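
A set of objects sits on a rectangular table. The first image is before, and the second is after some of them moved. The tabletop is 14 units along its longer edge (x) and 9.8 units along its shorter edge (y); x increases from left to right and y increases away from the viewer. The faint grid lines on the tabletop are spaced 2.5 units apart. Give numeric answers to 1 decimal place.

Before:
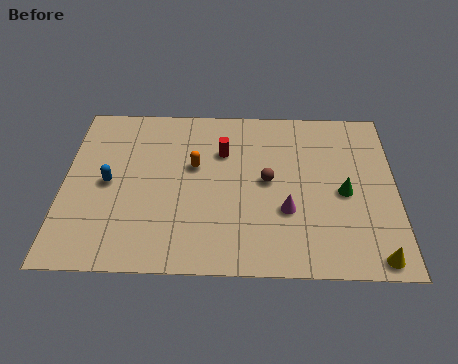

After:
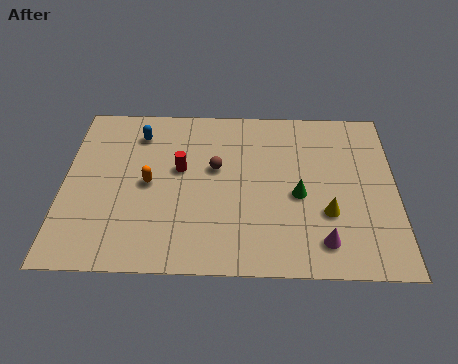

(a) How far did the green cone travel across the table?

1.9

From (11.8, 4.5) to (9.9, 4.3), the green cone covered √(1.9² + 0.2²) ≈ 1.9 units.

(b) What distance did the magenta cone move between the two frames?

2.3

From (9.4, 3.4) to (10.9, 1.7), the magenta cone covered √(1.5² + 1.7²) ≈ 2.3 units.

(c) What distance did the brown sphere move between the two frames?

2.3

From (8.6, 5.1) to (6.4, 5.8), the brown sphere covered √(2.2² + 0.7²) ≈ 2.3 units.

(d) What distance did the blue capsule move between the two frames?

3.2

From (1.9, 4.8) to (3.1, 7.8), the blue capsule covered √(1.2² + 3.0²) ≈ 3.2 units.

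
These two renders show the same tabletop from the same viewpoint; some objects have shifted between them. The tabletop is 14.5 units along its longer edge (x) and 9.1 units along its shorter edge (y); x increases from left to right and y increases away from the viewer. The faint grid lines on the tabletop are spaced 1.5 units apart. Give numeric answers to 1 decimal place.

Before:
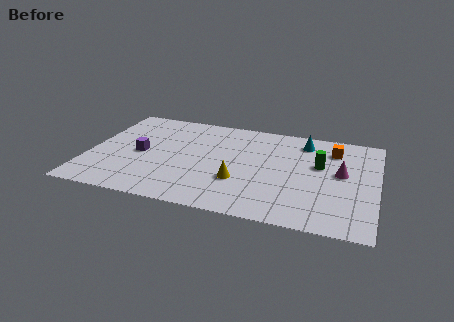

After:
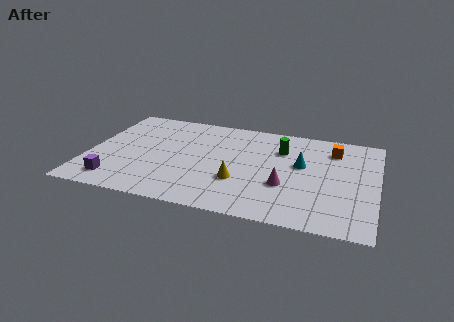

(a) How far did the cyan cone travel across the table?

2.2

The cyan cone was near (10.7, 7.5) before and (10.7, 5.3) after, so it travelled √(0.0² + 2.2²) ≈ 2.2 units.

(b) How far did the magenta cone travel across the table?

3.2

The magenta cone moved from about (12.7, 5.0) to (10.0, 3.2), a distance of √(2.7² + 1.8²) ≈ 3.2.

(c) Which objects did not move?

the yellow cone and the orange cube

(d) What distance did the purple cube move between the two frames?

3.0

The purple cube moved from about (2.6, 4.3) to (1.6, 1.5), a distance of √(1.0² + 2.8²) ≈ 3.0.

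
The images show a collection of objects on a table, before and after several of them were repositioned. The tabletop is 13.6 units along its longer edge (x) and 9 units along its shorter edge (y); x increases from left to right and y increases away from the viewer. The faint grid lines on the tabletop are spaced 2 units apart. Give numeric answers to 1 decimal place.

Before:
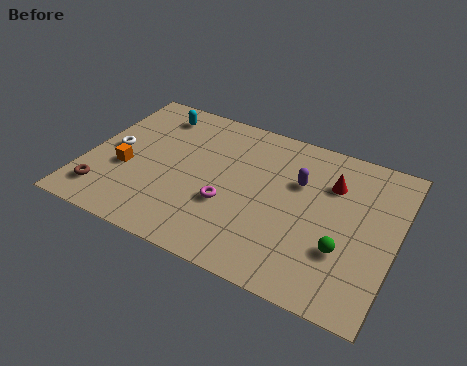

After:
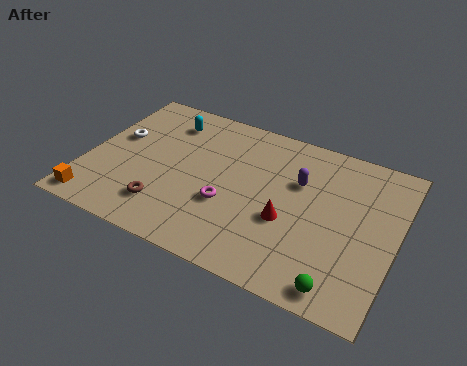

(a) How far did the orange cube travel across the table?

2.7

From (1.8, 3.5) to (0.8, 1.0), the orange cube covered √(1.0² + 2.5²) ≈ 2.7 units.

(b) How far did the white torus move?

0.8

The white torus moved from about (1.1, 4.5) to (1.1, 5.3), a distance of √(0.0² + 0.8²) ≈ 0.8.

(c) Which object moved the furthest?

the red cone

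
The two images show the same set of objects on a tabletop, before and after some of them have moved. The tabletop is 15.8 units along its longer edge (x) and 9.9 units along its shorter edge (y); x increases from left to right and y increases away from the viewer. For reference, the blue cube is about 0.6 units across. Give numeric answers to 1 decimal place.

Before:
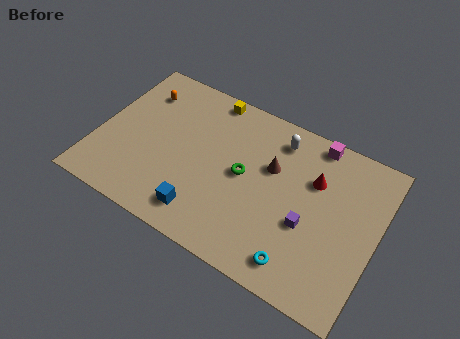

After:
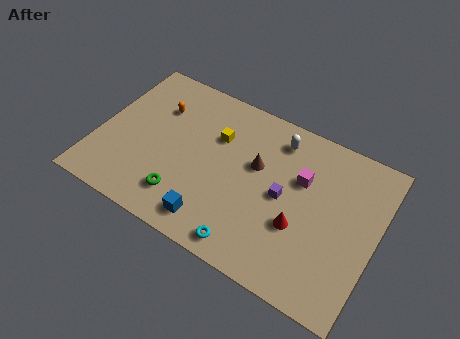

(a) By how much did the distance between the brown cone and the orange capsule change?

-1.9

Before: roughly 7.9 units apart; after: 6.0. That's 1.9 units closer together.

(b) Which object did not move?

the white capsule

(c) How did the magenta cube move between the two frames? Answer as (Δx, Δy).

(-0.4, -2.6)

The magenta cube started near (11.8, 9.0) and ended near (11.4, 6.4).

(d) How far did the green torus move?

4.2

From (8.3, 5.1) to (5.3, 2.1), the green torus covered √(3.0² + 3.0²) ≈ 4.2 units.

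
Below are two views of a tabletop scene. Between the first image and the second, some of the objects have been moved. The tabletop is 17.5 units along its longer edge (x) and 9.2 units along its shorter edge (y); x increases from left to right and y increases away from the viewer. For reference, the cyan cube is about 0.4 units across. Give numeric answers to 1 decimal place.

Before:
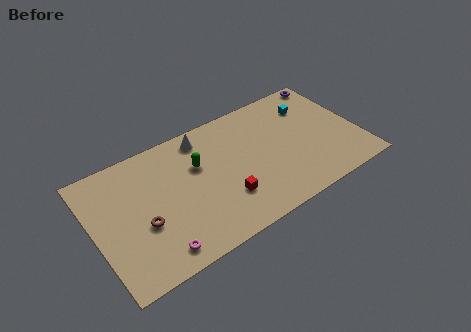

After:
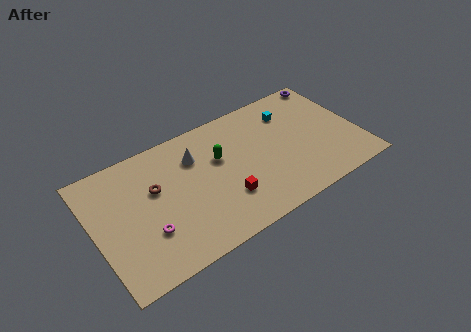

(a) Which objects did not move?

the purple torus and the red cube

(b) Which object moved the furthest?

the brown torus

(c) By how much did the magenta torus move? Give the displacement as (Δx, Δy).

(-0.4, 1.6)

The magenta torus started near (3.6, 1.3) and ended near (3.2, 2.9).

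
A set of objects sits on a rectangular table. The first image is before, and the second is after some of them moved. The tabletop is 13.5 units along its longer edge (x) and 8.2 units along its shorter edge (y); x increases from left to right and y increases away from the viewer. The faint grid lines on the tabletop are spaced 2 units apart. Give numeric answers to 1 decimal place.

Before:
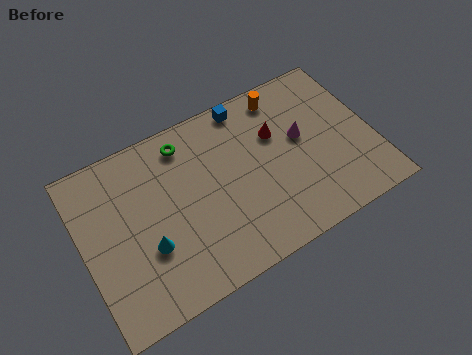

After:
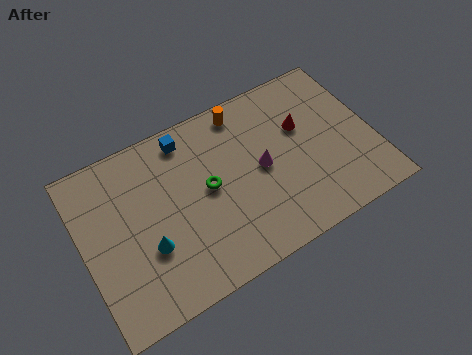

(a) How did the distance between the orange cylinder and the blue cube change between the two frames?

+1.0

They were about 1.7 units apart before and 2.7 after — 1.0 units further apart.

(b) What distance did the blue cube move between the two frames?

2.9

The blue cube was near (8.1, 7.4) before and (5.2, 7.1) after, so it travelled √(2.9² + 0.3²) ≈ 2.9 units.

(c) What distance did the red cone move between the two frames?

1.2

The red cone moved from about (9.2, 5.4) to (10.4, 5.2), a distance of √(1.2² + 0.2²) ≈ 1.2.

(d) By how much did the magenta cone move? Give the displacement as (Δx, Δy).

(-2.0, -0.6)

The magenta cone started near (10.3, 4.7) and ended near (8.3, 4.1).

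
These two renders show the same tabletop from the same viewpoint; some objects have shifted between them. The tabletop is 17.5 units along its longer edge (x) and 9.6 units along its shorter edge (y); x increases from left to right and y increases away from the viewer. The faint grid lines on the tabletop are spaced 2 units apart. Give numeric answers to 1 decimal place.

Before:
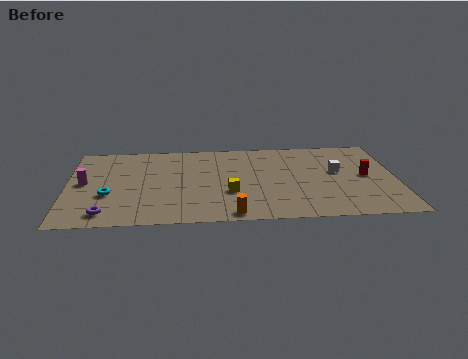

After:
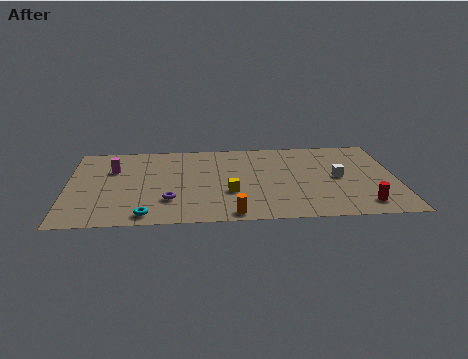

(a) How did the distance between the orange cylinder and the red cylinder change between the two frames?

-1.3

The distance was about 8.2 in the first image and 6.9 in the second, so they moved 1.3 units closer together.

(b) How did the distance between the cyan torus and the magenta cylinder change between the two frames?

+3.7

The distance was about 2.0 in the first image and 5.7 in the second, so they moved 3.7 units further apart.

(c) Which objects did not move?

the orange cylinder and the yellow cube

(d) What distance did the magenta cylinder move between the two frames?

2.1

From (0.9, 5.0) to (2.4, 6.5), the magenta cylinder covered √(1.5² + 1.5²) ≈ 2.1 units.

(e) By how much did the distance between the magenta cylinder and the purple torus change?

+1.0

The distance was about 3.8 in the first image and 4.8 in the second, so they moved 1.0 units further apart.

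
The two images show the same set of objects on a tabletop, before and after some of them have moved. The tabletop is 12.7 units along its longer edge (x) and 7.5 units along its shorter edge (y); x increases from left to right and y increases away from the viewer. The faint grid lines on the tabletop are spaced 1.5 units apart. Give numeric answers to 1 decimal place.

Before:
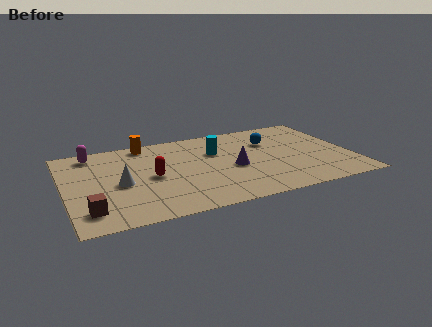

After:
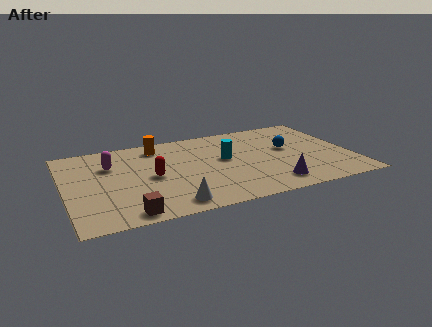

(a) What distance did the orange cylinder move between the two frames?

0.6

The orange cylinder moved from about (3.8, 6.7) to (4.3, 6.3), a distance of √(0.5² + 0.4²) ≈ 0.6.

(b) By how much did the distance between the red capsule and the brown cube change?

-0.5

They were about 3.6 units apart before and 3.1 after — 0.5 units closer together.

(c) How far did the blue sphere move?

1.1

The blue sphere was near (9.3, 5.2) before and (10.0, 4.3) after, so it travelled √(0.7² + 0.9²) ≈ 1.1 units.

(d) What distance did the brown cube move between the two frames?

1.7

The brown cube moved from about (0.9, 1.5) to (2.5, 0.8), a distance of √(1.6² + 0.7²) ≈ 1.7.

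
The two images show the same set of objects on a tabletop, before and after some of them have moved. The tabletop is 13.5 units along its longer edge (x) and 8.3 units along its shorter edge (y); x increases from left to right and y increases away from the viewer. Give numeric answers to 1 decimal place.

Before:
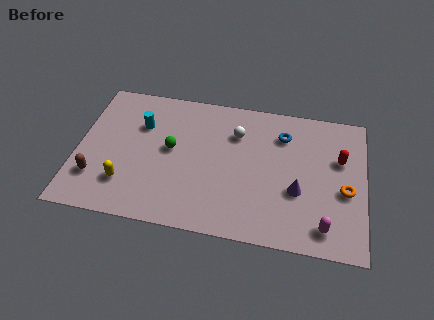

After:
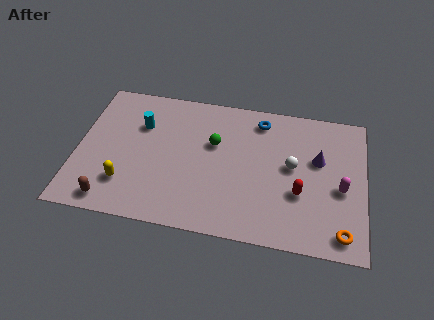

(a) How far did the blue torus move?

1.3

From (9.6, 6.3) to (8.5, 7.0), the blue torus covered √(1.1² + 0.7²) ≈ 1.3 units.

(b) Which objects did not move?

the cyan cylinder and the yellow capsule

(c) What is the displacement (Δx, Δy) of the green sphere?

(2.0, 0.7)

From the two frames, the green sphere sits at roughly (4.4, 4.5) before and (6.4, 5.2) after.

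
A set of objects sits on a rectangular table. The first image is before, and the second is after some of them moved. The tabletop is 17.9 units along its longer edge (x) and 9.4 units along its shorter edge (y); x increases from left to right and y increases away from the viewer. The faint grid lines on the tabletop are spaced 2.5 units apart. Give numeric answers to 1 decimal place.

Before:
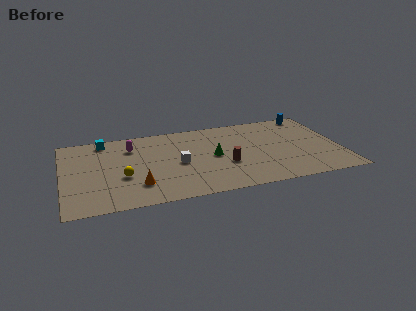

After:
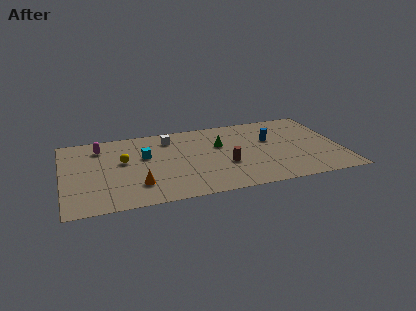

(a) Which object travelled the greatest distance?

the blue cylinder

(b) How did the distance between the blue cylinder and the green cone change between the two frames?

-4.4

The distance was about 7.7 in the first image and 3.3 in the second, so they moved 4.4 units closer together.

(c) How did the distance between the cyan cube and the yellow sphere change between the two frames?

-3.4

The distance was about 4.8 in the first image and 1.4 in the second, so they moved 3.4 units closer together.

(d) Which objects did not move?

the orange cone and the brown cylinder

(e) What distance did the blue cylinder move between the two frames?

3.9

The blue cylinder was near (16.4, 8.5) before and (13.5, 5.9) after, so it travelled √(2.9² + 2.6²) ≈ 3.9 units.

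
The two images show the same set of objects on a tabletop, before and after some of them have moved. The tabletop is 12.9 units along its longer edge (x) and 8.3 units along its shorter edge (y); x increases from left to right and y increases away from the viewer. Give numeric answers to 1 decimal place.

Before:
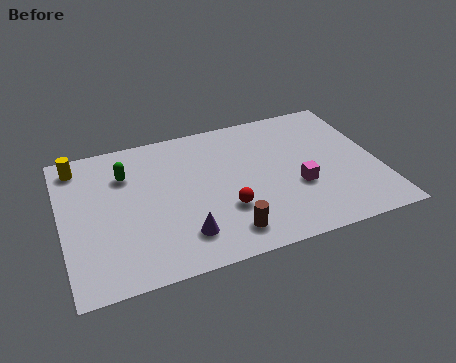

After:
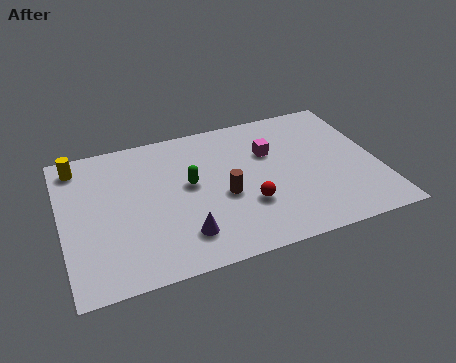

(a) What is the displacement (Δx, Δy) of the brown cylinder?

(0.1, 2.1)

From the two frames, the brown cylinder sits at roughly (6.4, 1.4) before and (6.5, 3.5) after.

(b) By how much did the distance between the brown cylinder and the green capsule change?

-4.2

They were about 5.9 units apart before and 1.7 after — 4.2 units closer together.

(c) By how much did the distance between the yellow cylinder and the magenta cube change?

-1.6

Before: roughly 9.6 units apart; after: 8.0. That's 1.6 units closer together.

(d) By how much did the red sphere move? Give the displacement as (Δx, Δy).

(0.9, 0.0)

The red sphere was at about (6.5, 2.7) and moved to about (7.4, 2.7).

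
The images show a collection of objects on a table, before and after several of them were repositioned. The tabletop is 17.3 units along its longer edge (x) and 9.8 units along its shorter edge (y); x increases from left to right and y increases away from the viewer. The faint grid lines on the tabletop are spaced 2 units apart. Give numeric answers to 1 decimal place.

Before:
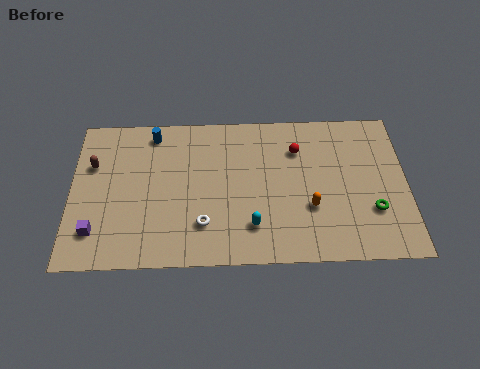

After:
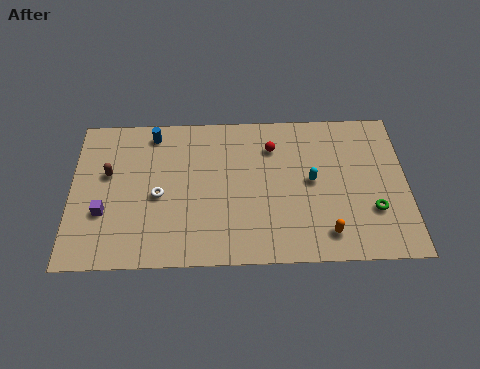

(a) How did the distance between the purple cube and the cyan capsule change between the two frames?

+2.8

Before: roughly 8.0 units apart; after: 10.8. That's 2.8 units further apart.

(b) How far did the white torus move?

3.0

From (6.8, 2.5) to (4.5, 4.4), the white torus covered √(2.3² + 1.9²) ≈ 3.0 units.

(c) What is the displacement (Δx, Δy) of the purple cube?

(0.4, 1.2)

From the two frames, the purple cube sits at roughly (1.3, 2.2) before and (1.7, 3.4) after.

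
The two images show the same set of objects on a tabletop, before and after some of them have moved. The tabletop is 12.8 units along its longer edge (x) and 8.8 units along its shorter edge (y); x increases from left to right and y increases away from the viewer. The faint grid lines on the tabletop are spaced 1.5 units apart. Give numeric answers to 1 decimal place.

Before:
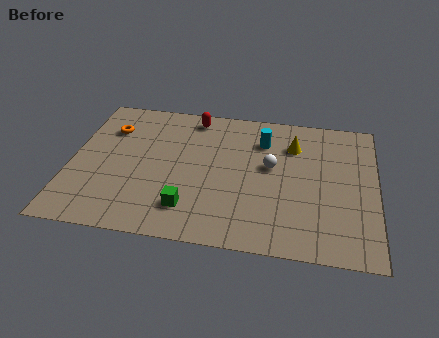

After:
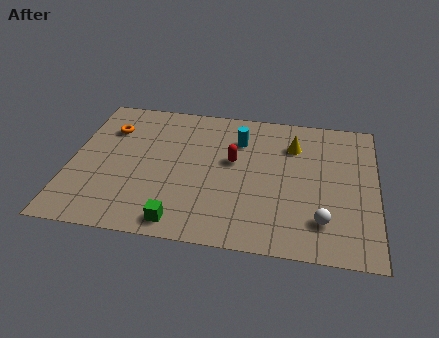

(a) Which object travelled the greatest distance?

the white sphere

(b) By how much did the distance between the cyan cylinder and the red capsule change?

-1.8

The distance was about 3.2 in the first image and 1.4 in the second, so they moved 1.8 units closer together.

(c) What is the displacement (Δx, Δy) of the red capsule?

(1.8, -2.6)

The red capsule started near (5.0, 7.7) and ended near (6.8, 5.1).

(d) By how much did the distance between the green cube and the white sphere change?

+1.4

Before: roughly 4.5 units apart; after: 5.9. That's 1.4 units further apart.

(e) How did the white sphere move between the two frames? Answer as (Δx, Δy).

(2.2, -3.0)

The white sphere started near (8.4, 5.0) and ended near (10.6, 2.0).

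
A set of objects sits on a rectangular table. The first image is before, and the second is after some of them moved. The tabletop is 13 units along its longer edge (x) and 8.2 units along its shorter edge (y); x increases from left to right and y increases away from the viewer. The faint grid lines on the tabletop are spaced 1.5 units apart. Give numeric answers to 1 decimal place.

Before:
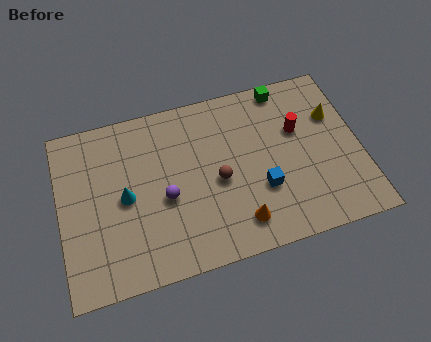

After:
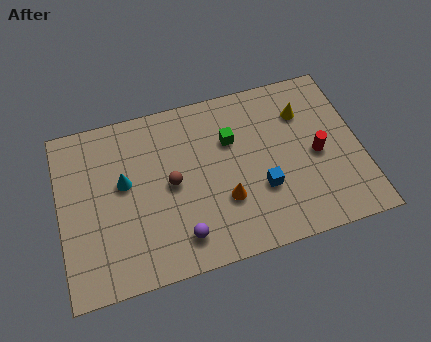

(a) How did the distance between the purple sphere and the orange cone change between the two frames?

-1.3

Before: roughly 3.6 units apart; after: 2.3. That's 1.3 units closer together.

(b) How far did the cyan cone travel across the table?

0.7

The cyan cone moved from about (2.8, 4.0) to (2.8, 4.7), a distance of √(0.0² + 0.7²) ≈ 0.7.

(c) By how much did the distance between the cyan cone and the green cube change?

-3.2

The distance was about 8.0 in the first image and 4.8 in the second, so they moved 3.2 units closer together.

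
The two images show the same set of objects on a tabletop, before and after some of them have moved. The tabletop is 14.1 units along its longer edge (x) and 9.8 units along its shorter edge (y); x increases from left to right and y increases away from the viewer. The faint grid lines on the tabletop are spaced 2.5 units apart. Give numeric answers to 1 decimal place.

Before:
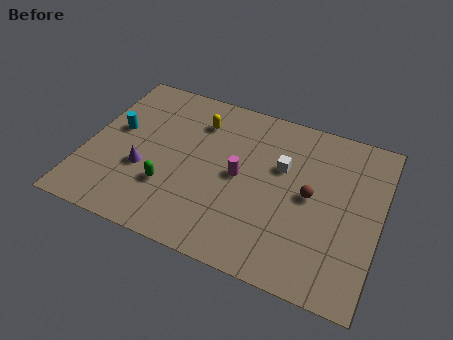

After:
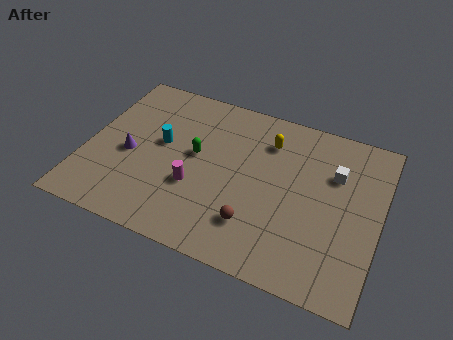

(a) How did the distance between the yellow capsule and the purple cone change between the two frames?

+2.7

The distance was about 4.5 in the first image and 7.2 in the second, so they moved 2.7 units further apart.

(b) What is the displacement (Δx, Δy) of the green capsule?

(1.0, 2.4)

From the two frames, the green capsule sits at roughly (4.2, 3.0) before and (5.2, 5.4) after.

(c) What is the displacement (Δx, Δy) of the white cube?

(2.5, 0.5)

The white cube started near (9.3, 6.2) and ended near (11.8, 6.7).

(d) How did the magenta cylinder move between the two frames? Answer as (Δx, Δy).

(-2.0, -1.4)

The magenta cylinder started near (7.4, 4.9) and ended near (5.4, 3.5).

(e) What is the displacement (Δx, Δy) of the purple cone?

(-0.8, 0.7)

The purple cone started near (2.9, 3.6) and ended near (2.1, 4.3).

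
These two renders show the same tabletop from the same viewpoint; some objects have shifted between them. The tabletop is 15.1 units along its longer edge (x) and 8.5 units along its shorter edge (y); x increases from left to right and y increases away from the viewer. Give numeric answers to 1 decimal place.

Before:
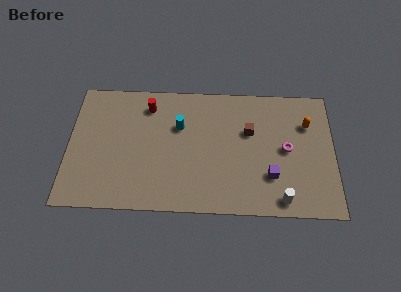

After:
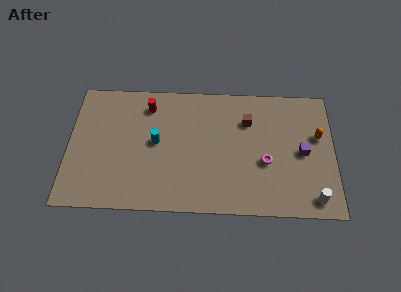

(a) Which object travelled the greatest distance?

the purple cube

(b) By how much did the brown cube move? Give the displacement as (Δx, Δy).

(-0.1, 0.7)

From the two frames, the brown cube sits at roughly (10.3, 5.4) before and (10.2, 6.1) after.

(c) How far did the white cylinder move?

1.8

From (12.1, 1.0) to (13.9, 1.1), the white cylinder covered √(1.8² + 0.1²) ≈ 1.8 units.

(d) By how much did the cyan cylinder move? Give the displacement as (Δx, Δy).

(-1.3, -1.1)

From the two frames, the cyan cylinder sits at roughly (6.3, 5.6) before and (5.0, 4.5) after.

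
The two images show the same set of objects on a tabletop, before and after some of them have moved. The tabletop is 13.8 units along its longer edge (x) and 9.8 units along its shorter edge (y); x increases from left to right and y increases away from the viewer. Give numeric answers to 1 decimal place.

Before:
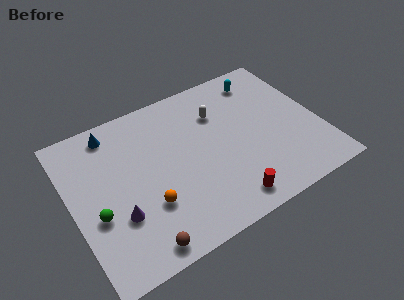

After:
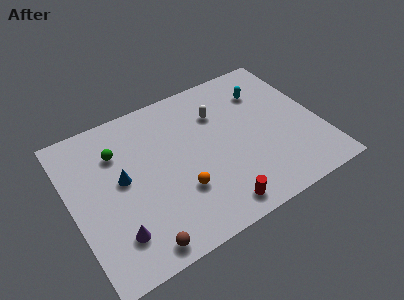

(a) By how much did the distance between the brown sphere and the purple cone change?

-0.7

The distance was about 2.3 in the first image and 1.6 in the second, so they moved 0.7 units closer together.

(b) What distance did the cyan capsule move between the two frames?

0.9

The cyan capsule was near (11.2, 8.2) before and (11.2, 7.3) after, so it travelled √(0.0² + 0.9²) ≈ 0.9 units.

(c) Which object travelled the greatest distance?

the green sphere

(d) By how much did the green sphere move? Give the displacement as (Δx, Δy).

(1.6, 3.3)

The green sphere started near (1.2, 3.8) and ended near (2.8, 7.1).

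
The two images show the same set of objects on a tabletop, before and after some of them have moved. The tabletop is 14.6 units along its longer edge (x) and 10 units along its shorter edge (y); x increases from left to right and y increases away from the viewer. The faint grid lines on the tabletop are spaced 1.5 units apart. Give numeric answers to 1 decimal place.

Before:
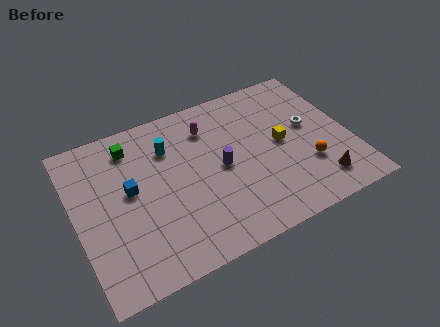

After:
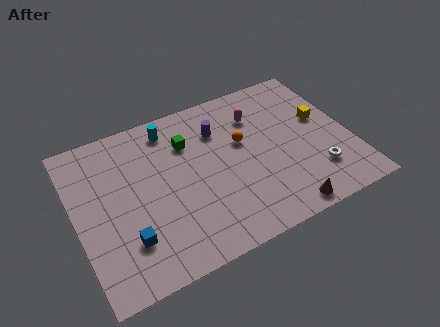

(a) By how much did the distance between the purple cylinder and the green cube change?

-3.8

The distance was about 5.5 in the first image and 1.7 in the second, so they moved 3.8 units closer together.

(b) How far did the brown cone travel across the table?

2.3

The brown cone moved from about (12.5, 1.8) to (10.4, 0.9), a distance of √(2.1² + 0.9²) ≈ 2.3.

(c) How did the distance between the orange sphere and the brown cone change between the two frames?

+3.9

The distance was about 1.4 in the first image and 5.3 in the second, so they moved 3.9 units further apart.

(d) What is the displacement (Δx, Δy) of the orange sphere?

(-3.1, 2.9)

From the two frames, the orange sphere sits at roughly (12.1, 3.1) before and (9.0, 6.0) after.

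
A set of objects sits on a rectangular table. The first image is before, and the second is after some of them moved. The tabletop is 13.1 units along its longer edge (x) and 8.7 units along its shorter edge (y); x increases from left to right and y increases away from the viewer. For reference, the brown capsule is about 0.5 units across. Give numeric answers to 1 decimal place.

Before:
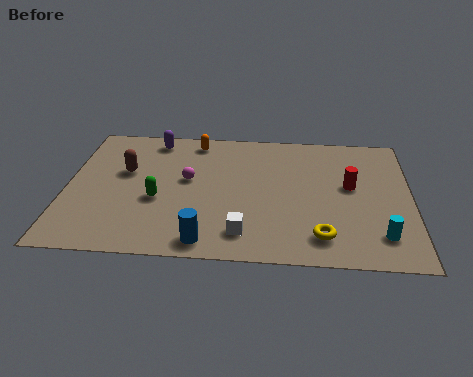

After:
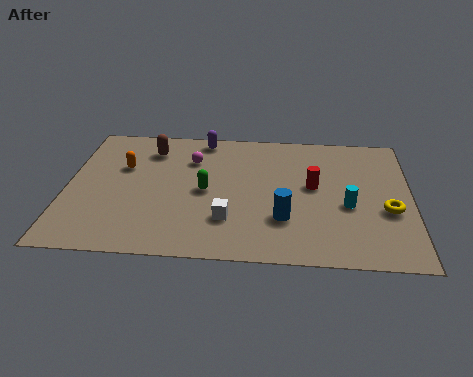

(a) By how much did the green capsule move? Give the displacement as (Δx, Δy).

(1.8, 0.7)

From the two frames, the green capsule sits at roughly (3.5, 3.5) before and (5.3, 4.2) after.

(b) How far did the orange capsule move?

3.4

The orange capsule was near (4.8, 7.6) before and (2.1, 5.6) after, so it travelled √(2.7² + 2.0²) ≈ 3.4 units.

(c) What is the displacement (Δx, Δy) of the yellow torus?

(2.5, 1.8)

From the two frames, the yellow torus sits at roughly (9.7, 1.6) before and (12.2, 3.4) after.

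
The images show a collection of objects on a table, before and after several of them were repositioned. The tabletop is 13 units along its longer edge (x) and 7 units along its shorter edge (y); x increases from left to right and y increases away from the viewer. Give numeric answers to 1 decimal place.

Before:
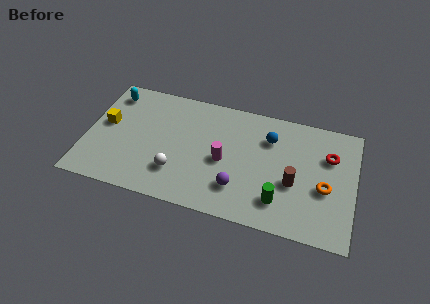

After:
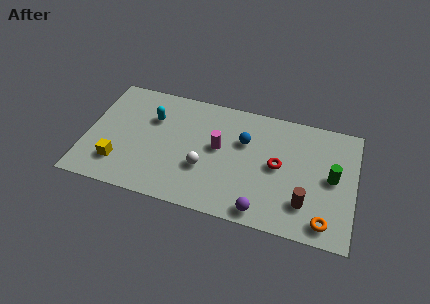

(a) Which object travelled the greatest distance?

the green cylinder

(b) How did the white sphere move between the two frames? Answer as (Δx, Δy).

(1.3, 0.6)

From the two frames, the white sphere sits at roughly (4.5, 1.9) before and (5.8, 2.5) after.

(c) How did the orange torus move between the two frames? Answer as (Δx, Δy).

(0.1, -1.9)

From the two frames, the orange torus sits at roughly (11.6, 2.9) before and (11.7, 1.0) after.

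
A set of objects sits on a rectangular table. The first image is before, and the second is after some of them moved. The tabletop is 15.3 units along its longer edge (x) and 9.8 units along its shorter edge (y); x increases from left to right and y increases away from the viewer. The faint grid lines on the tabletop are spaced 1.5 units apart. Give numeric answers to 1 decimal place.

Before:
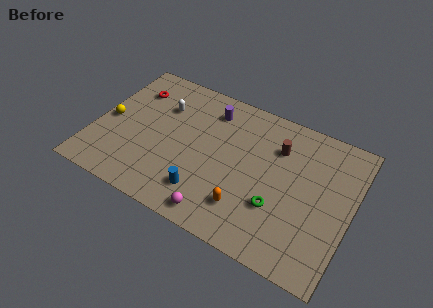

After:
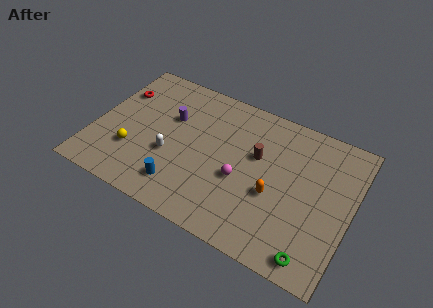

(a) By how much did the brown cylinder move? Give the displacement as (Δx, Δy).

(-1.1, -1.1)

The brown cylinder started near (10.7, 7.1) and ended near (9.6, 6.0).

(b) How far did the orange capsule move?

2.1

The orange capsule moved from about (9.5, 2.3) to (10.9, 3.9), a distance of √(1.4² + 1.6²) ≈ 2.1.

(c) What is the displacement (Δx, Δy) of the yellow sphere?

(1.7, -1.6)

The yellow sphere was at about (0.8, 4.6) and moved to about (2.5, 3.0).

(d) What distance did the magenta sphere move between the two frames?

3.0

The magenta sphere was near (8.0, 1.1) before and (8.9, 4.0) after, so it travelled √(0.9² + 2.9²) ≈ 3.0 units.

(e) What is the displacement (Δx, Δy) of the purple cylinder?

(-2.2, -1.6)

The purple cylinder was at about (6.5, 7.9) and moved to about (4.3, 6.3).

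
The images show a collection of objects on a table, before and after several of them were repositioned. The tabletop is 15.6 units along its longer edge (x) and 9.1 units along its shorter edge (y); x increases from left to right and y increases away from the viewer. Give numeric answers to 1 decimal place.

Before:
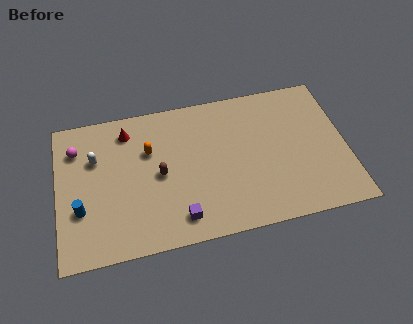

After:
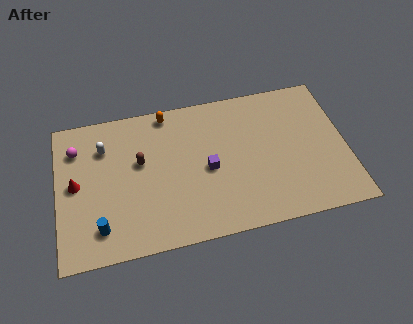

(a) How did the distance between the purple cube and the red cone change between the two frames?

+0.6

Before: roughly 6.5 units apart; after: 7.1. That's 0.6 units further apart.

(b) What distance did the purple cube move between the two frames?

3.2

The purple cube moved from about (6.4, 1.5) to (8.1, 4.2), a distance of √(1.7² + 2.7²) ≈ 3.2.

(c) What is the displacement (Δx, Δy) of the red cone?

(-2.9, -2.8)

The red cone was at about (3.9, 7.5) and moved to about (1.0, 4.7).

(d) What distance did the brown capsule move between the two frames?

1.4

The brown capsule moved from about (5.5, 4.4) to (4.5, 5.4), a distance of √(1.0² + 1.0²) ≈ 1.4.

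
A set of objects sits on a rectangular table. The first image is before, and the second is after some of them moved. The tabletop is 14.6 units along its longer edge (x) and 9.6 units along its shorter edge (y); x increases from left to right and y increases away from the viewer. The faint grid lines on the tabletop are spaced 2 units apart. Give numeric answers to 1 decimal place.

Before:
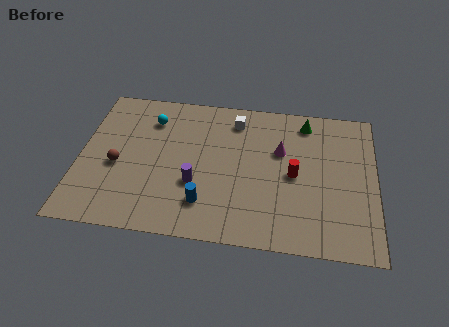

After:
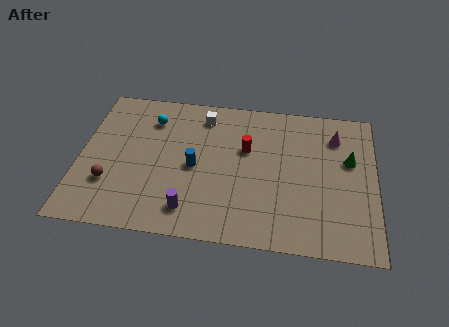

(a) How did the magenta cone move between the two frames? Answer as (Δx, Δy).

(2.7, 1.3)

The magenta cone was at about (9.9, 6.1) and moved to about (12.6, 7.4).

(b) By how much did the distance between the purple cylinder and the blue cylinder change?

+1.5

The distance was about 1.3 in the first image and 2.8 in the second, so they moved 1.5 units further apart.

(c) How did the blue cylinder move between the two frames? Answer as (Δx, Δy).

(-0.6, 2.3)

The blue cylinder started near (6.3, 2.2) and ended near (5.7, 4.5).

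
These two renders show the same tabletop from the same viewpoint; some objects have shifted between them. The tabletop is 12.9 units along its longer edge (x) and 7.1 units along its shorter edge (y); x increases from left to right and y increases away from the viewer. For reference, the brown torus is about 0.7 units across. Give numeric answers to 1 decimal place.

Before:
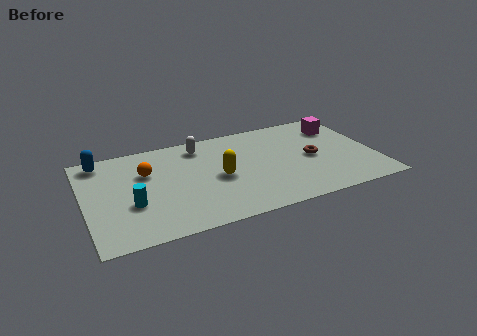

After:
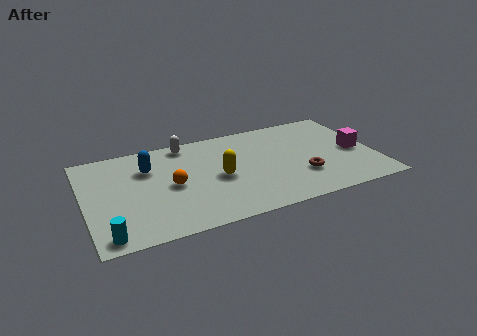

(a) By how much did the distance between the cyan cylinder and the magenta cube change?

+1.6

The distance was about 10.0 in the first image and 11.6 in the second, so they moved 1.6 units further apart.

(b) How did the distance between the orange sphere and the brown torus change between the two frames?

-1.6

They were about 7.4 units apart before and 5.8 after — 1.6 units closer together.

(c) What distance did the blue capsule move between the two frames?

2.3

The blue capsule moved from about (0.9, 6.2) to (2.9, 5.0), a distance of √(2.0² + 1.2²) ≈ 2.3.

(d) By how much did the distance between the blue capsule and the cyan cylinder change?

+0.9

They were about 3.8 units apart before and 4.7 after — 0.9 units further apart.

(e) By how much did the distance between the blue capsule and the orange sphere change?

-0.6

The distance was about 2.4 in the first image and 1.8 in the second, so they moved 0.6 units closer together.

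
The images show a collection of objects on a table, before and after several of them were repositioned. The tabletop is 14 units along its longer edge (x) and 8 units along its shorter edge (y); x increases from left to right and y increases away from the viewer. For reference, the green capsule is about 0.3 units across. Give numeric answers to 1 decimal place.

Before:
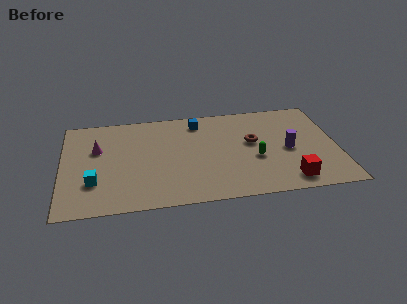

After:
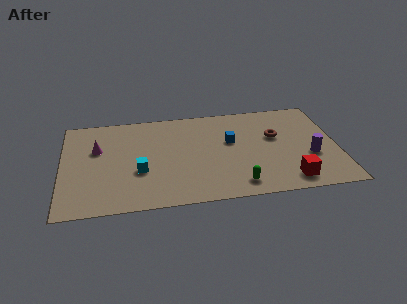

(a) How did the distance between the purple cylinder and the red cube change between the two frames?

-0.3

Before: roughly 2.5 units apart; after: 2.2. That's 0.3 units closer together.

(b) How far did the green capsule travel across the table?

2.2

The green capsule moved from about (9.8, 3.2) to (8.8, 1.2), a distance of √(1.0² + 2.0²) ≈ 2.2.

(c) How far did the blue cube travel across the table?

2.5

The blue cube was near (7.0, 6.7) before and (8.6, 4.8) after, so it travelled √(1.6² + 1.9²) ≈ 2.5 units.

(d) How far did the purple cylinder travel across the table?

1.3

From (11.5, 3.7) to (12.6, 3.0), the purple cylinder covered √(1.1² + 0.7²) ≈ 1.3 units.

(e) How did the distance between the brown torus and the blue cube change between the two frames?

-1.1

Before: roughly 3.4 units apart; after: 2.3. That's 1.1 units closer together.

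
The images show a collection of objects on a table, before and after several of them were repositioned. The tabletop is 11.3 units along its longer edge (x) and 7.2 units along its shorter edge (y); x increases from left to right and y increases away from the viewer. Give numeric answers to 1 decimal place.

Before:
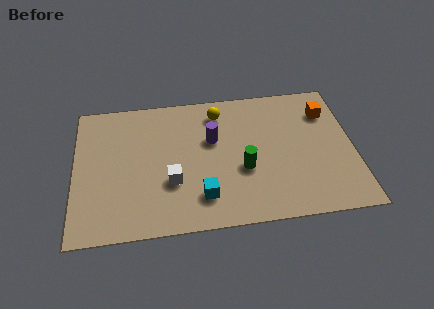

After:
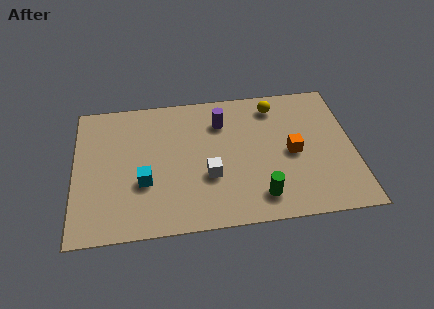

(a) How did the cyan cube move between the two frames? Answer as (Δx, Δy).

(-2.3, 1.0)

The cyan cube was at about (5.1, 1.6) and moved to about (2.8, 2.6).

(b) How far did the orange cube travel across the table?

2.5

The orange cube was near (10.3, 5.4) before and (8.8, 3.4) after, so it travelled √(1.5² + 2.0²) ≈ 2.5 units.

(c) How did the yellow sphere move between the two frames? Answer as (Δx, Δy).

(2.3, 0.1)

The yellow sphere started near (5.9, 5.9) and ended near (8.2, 6.0).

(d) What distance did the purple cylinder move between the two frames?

1.0

The purple cylinder was near (5.6, 4.5) before and (6.0, 5.4) after, so it travelled √(0.4² + 0.9²) ≈ 1.0 units.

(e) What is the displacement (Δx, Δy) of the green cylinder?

(0.6, -1.5)

The green cylinder was at about (6.8, 2.8) and moved to about (7.4, 1.3).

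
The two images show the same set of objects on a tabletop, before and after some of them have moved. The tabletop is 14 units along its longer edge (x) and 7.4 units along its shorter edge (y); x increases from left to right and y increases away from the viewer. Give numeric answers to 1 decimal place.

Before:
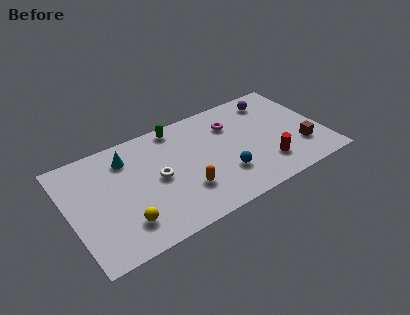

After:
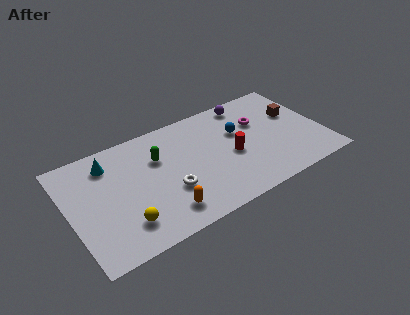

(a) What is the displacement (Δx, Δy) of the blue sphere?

(1.2, 2.5)

The blue sphere started near (8.3, 2.2) and ended near (9.5, 4.7).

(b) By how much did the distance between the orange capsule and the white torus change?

-0.7

The distance was about 2.0 in the first image and 1.3 in the second, so they moved 0.7 units closer together.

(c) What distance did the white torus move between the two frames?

1.2

From (4.8, 3.7) to (5.3, 2.6), the white torus covered √(0.5² + 1.1²) ≈ 1.2 units.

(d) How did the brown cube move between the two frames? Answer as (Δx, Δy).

(0.1, 2.5)

The brown cube was at about (12.6, 2.1) and moved to about (12.7, 4.6).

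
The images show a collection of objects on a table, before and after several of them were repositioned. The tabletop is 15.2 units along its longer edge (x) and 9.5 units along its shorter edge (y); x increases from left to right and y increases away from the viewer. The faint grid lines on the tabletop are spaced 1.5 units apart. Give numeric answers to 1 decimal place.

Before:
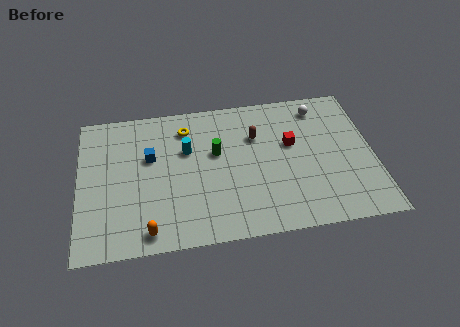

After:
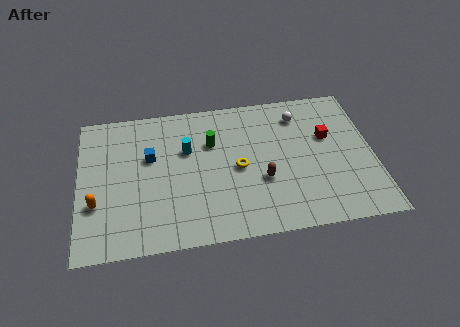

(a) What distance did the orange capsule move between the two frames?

3.3

The orange capsule moved from about (3.5, 1.1) to (0.9, 3.2), a distance of √(2.6² + 2.1²) ≈ 3.3.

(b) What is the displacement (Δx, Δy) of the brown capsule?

(0.2, -3.0)

The brown capsule was at about (9.2, 6.5) and moved to about (9.4, 3.5).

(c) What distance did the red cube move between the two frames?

1.9

The red cube moved from about (11.0, 5.7) to (12.9, 5.9), a distance of √(1.9² + 0.2²) ≈ 1.9.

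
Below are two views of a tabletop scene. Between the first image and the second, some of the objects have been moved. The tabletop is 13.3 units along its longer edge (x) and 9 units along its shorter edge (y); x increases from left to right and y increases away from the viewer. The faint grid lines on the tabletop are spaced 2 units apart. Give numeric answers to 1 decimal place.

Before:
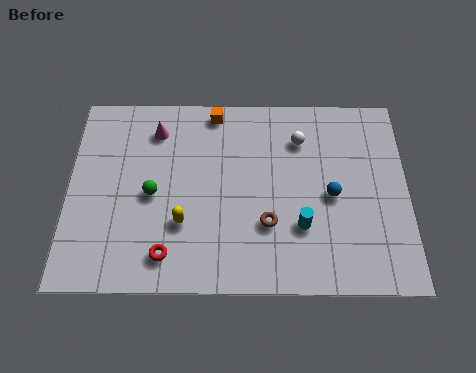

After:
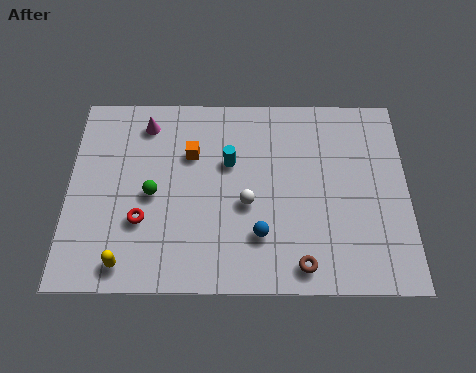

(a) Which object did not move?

the green sphere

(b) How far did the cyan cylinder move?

4.0

The cyan cylinder moved from about (9.1, 2.8) to (6.3, 5.7), a distance of √(2.8² + 2.9²) ≈ 4.0.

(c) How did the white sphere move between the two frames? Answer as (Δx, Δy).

(-2.1, -3.0)

The white sphere started near (9.1, 6.8) and ended near (7.0, 3.8).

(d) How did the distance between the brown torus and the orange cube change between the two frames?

+1.0

Before: roughly 5.6 units apart; after: 6.6. That's 1.0 units further apart.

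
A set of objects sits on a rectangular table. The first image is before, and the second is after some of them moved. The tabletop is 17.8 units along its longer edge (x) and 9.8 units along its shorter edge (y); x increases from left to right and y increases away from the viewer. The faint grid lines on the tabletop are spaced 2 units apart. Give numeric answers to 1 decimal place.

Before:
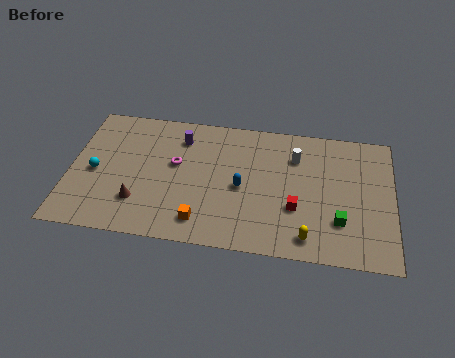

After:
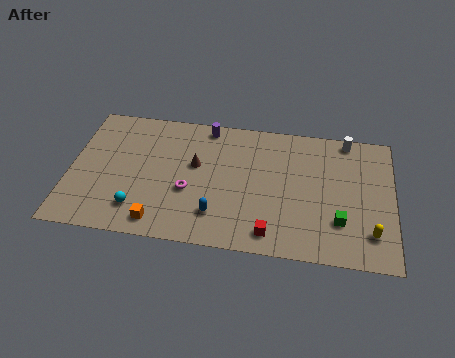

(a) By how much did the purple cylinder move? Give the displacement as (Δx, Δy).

(1.4, 1.1)

The purple cylinder was at about (6.0, 7.7) and moved to about (7.4, 8.8).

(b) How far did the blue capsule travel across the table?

2.6

The blue capsule was near (9.5, 4.5) before and (8.2, 2.3) after, so it travelled √(1.3² + 2.2²) ≈ 2.6 units.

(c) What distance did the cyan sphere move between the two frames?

3.5

From (1.4, 4.5) to (3.9, 2.1), the cyan sphere covered √(2.5² + 2.4²) ≈ 3.5 units.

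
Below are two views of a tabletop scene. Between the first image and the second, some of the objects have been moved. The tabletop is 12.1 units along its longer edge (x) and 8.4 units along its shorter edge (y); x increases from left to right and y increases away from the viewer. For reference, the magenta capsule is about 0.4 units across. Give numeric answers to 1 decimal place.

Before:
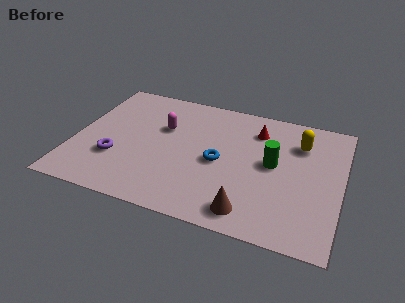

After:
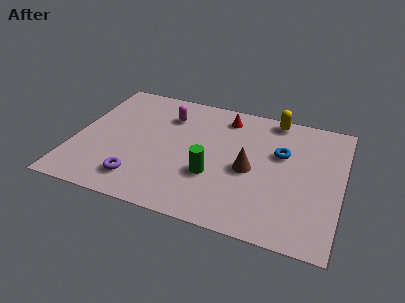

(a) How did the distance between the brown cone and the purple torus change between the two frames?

-1.1

The distance was about 6.4 in the first image and 5.3 in the second, so they moved 1.1 units closer together.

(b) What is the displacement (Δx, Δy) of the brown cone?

(-0.2, 2.6)

The brown cone was at about (8.2, 1.2) and moved to about (8.0, 3.8).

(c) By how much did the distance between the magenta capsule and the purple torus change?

+1.5

They were about 3.3 units apart before and 4.8 after — 1.5 units further apart.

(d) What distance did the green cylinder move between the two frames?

3.1

The green cylinder was near (9.0, 4.5) before and (6.4, 2.9) after, so it travelled √(2.6² + 1.6²) ≈ 3.1 units.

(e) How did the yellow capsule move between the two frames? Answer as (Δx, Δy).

(-1.3, 1.4)

From the two frames, the yellow capsule sits at roughly (10.1, 6.2) before and (8.8, 7.6) after.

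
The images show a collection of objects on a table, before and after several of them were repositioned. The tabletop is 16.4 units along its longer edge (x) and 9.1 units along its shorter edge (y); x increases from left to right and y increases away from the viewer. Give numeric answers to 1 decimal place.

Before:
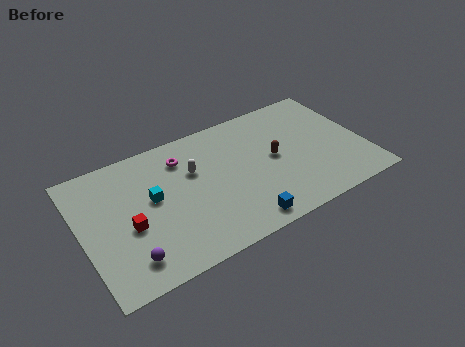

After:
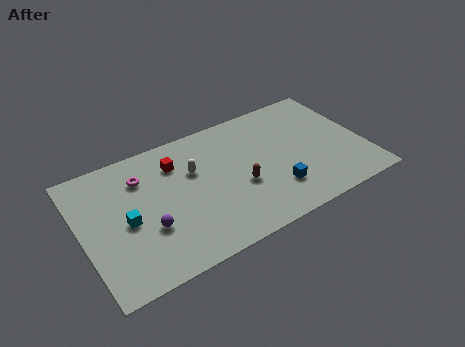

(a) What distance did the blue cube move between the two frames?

2.6

From (8.7, 1.1) to (10.9, 2.4), the blue cube covered √(2.2² + 1.3²) ≈ 2.6 units.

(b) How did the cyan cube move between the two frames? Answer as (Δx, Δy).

(-1.6, -0.9)

The cyan cube was at about (4.1, 5.1) and moved to about (2.5, 4.2).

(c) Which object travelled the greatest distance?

the red cube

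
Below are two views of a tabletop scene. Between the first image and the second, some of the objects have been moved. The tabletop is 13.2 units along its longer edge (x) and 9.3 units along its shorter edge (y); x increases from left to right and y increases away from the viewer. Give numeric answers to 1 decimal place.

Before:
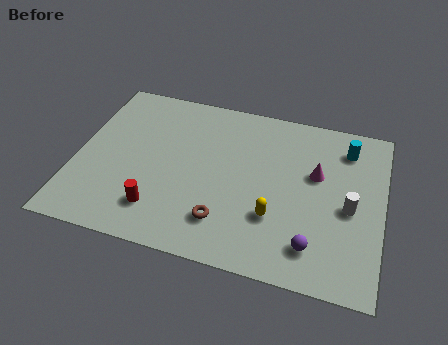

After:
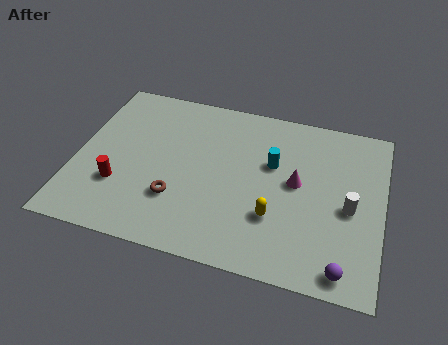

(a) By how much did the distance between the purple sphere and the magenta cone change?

+0.7

They were about 3.9 units apart before and 4.6 after — 0.7 units further apart.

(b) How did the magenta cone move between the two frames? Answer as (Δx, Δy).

(-0.8, -0.7)

The magenta cone was at about (10.3, 5.7) and moved to about (9.5, 5.0).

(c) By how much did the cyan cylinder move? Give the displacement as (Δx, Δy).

(-3.1, -1.7)

The cyan cylinder started near (11.5, 7.5) and ended near (8.4, 5.8).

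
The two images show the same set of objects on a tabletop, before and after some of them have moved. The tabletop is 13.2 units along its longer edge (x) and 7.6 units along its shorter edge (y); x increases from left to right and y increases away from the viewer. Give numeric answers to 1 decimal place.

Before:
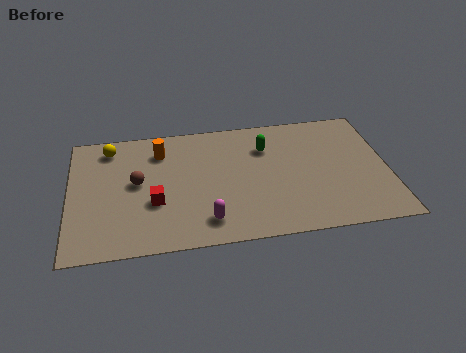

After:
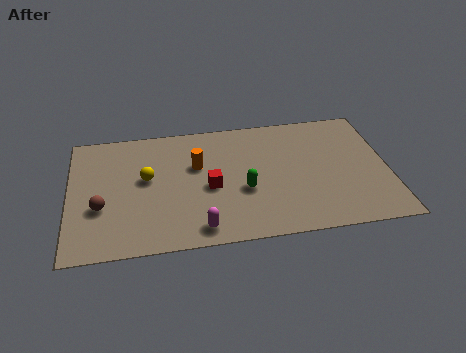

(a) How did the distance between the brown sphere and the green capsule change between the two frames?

+0.3

The distance was about 5.6 in the first image and 5.9 in the second, so they moved 0.3 units further apart.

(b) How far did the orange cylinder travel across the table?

1.9

The orange cylinder was near (3.8, 5.9) before and (5.3, 4.8) after, so it travelled √(1.5² + 1.1²) ≈ 1.9 units.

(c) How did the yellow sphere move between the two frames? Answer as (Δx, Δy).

(1.5, -2.1)

The yellow sphere started near (1.7, 6.4) and ended near (3.2, 4.3).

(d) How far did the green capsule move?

2.7

The green capsule moved from about (8.2, 5.5) to (7.2, 3.0), a distance of √(1.0² + 2.5²) ≈ 2.7.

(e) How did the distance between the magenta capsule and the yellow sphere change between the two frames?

-2.4

They were about 6.3 units apart before and 3.9 after — 2.4 units closer together.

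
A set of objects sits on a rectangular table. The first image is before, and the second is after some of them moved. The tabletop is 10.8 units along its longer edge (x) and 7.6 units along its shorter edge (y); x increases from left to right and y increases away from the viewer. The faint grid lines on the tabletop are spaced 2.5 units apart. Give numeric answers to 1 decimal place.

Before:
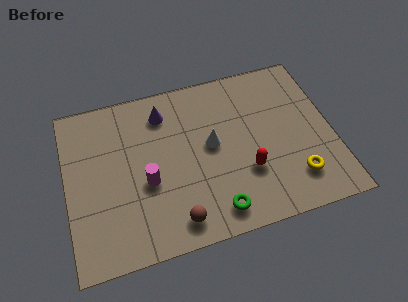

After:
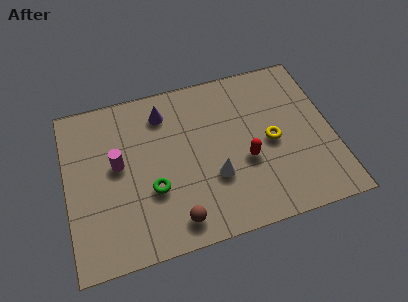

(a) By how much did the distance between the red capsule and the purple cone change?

-0.4

They were about 4.8 units apart before and 4.4 after — 0.4 units closer together.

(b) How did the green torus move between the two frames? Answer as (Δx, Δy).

(-2.4, 1.6)

The green torus started near (5.8, 1.1) and ended near (3.4, 2.7).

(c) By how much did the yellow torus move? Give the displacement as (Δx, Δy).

(-0.8, 1.9)

The yellow torus was at about (9.1, 1.7) and moved to about (8.3, 3.6).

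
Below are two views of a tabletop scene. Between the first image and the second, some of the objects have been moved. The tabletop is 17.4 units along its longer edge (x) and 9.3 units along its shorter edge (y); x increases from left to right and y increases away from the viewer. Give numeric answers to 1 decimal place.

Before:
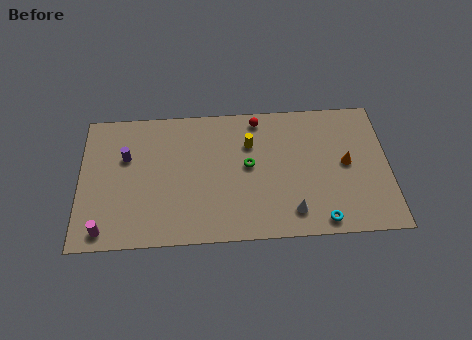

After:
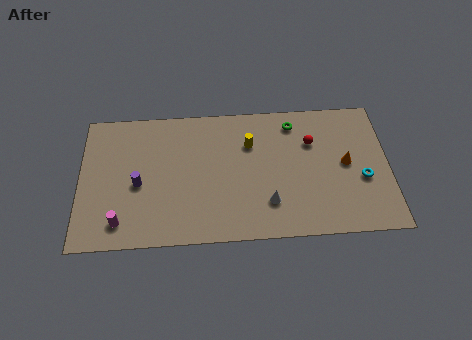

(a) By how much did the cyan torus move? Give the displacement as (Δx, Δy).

(2.4, 2.7)

From the two frames, the cyan torus sits at roughly (13.5, 1.0) before and (15.9, 3.7) after.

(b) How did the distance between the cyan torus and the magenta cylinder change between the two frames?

+1.7

They were about 12.1 units apart before and 13.8 after — 1.7 units further apart.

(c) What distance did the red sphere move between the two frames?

3.5

From (10.1, 8.2) to (13.1, 6.4), the red sphere covered √(3.0² + 1.8²) ≈ 3.5 units.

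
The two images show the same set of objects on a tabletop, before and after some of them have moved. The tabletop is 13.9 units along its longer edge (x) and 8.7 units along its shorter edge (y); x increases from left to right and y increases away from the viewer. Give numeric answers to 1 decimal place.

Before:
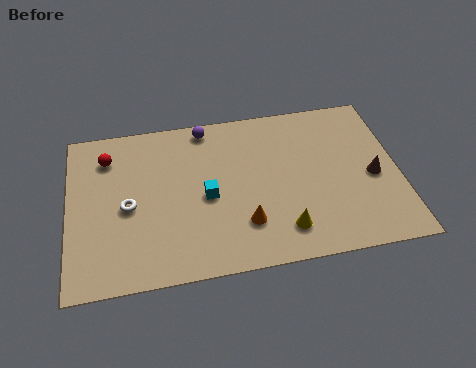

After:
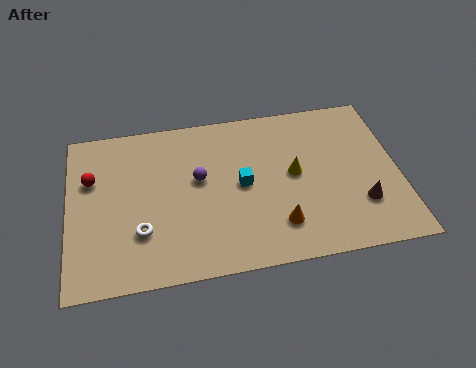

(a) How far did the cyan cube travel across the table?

1.6

The cyan cube was near (5.8, 4.0) before and (7.3, 4.4) after, so it travelled √(1.5² + 0.4²) ≈ 1.6 units.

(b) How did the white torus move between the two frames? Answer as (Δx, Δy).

(0.5, -1.4)

The white torus started near (2.5, 4.0) and ended near (3.0, 2.6).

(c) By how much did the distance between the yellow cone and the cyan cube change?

-1.7

They were about 3.9 units apart before and 2.2 after — 1.7 units closer together.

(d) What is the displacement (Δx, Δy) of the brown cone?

(-0.6, -1.4)

From the two frames, the brown cone sits at roughly (12.8, 3.9) before and (12.2, 2.5) after.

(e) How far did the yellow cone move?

3.0

The yellow cone was near (8.9, 1.7) before and (9.5, 4.6) after, so it travelled √(0.6² + 2.9²) ≈ 3.0 units.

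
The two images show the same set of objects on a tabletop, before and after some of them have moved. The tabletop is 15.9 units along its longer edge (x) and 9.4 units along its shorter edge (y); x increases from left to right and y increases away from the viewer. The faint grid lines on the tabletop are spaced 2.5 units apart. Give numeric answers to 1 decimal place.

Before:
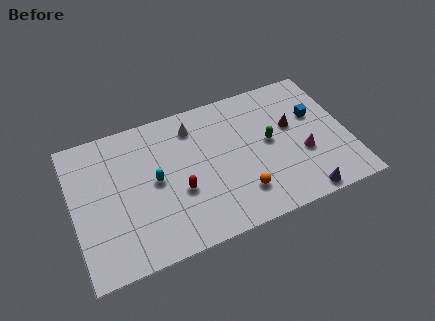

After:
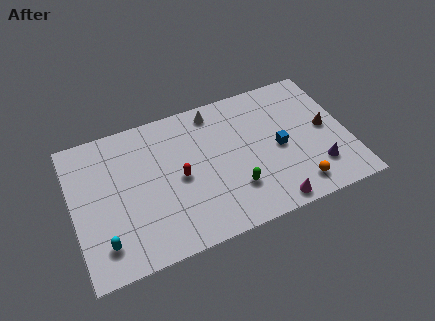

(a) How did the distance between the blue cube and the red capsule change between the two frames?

-2.7

They were about 8.5 units apart before and 5.8 after — 2.7 units closer together.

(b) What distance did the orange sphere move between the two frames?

3.3

The orange sphere was near (9.4, 2.2) before and (12.6, 1.5) after, so it travelled √(3.2² + 0.7²) ≈ 3.3 units.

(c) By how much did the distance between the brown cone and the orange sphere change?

-0.9

They were about 4.8 units apart before and 3.9 after — 0.9 units closer together.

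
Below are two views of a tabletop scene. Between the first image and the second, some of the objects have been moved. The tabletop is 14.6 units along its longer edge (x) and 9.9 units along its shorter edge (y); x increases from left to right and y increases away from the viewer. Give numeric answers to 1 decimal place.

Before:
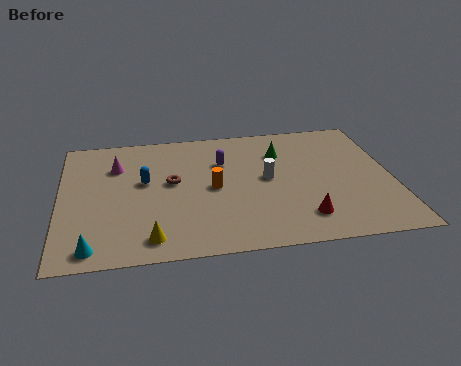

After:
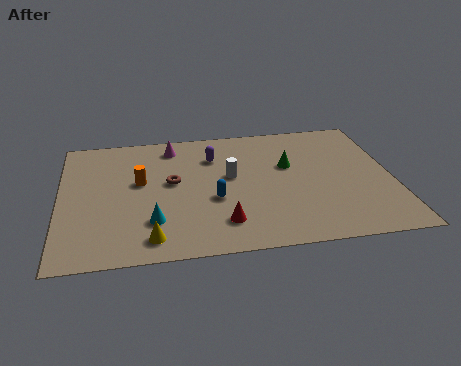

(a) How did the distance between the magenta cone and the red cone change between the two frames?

-2.9

They were about 9.5 units apart before and 6.6 after — 2.9 units closer together.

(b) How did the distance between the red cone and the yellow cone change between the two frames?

-3.4

The distance was about 6.6 in the first image and 3.2 in the second, so they moved 3.4 units closer together.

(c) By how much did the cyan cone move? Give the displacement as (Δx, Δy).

(2.6, 1.5)

The cyan cone started near (1.4, 1.1) and ended near (4.0, 2.6).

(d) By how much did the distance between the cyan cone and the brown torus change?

-2.6

The distance was about 5.6 in the first image and 3.0 in the second, so they moved 2.6 units closer together.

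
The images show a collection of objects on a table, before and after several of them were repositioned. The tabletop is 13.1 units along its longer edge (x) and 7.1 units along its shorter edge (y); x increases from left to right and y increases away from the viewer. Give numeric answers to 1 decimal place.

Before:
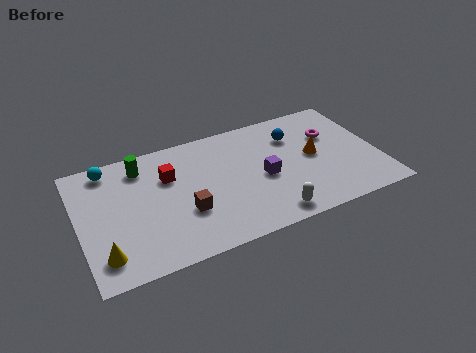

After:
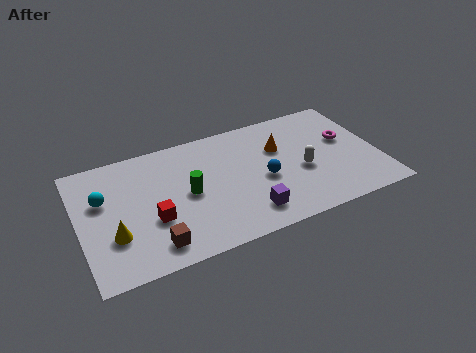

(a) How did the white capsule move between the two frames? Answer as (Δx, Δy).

(1.7, 2.1)

From the two frames, the white capsule sits at roughly (8.0, 0.9) before and (9.7, 3.0) after.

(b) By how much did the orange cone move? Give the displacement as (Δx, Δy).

(-1.4, 1.0)

The orange cone was at about (10.3, 3.7) and moved to about (8.9, 4.7).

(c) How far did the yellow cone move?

1.0

From (0.9, 1.4) to (1.4, 2.3), the yellow cone covered √(0.5² + 0.9²) ≈ 1.0 units.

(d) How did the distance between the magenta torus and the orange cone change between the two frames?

+1.6

They were about 1.3 units apart before and 2.9 after — 1.6 units further apart.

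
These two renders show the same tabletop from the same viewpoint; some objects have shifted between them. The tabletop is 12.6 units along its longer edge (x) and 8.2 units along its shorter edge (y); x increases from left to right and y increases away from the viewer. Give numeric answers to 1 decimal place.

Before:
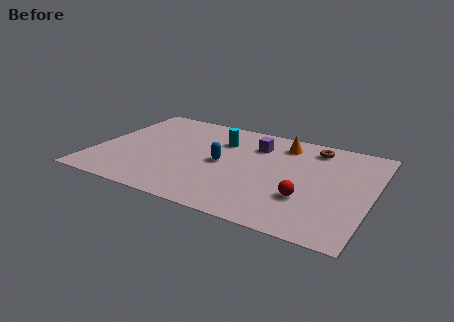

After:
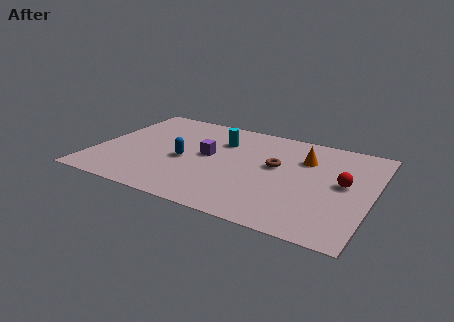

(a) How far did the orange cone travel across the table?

1.4

The orange cone was near (8.3, 6.7) before and (9.4, 5.8) after, so it travelled √(1.1² + 0.9²) ≈ 1.4 units.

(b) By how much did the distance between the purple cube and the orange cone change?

+3.2

They were about 1.3 units apart before and 4.5 after — 3.2 units further apart.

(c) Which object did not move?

the cyan cylinder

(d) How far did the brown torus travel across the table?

2.7

From (9.7, 6.9) to (8.2, 4.7), the brown torus covered √(1.5² + 2.2²) ≈ 2.7 units.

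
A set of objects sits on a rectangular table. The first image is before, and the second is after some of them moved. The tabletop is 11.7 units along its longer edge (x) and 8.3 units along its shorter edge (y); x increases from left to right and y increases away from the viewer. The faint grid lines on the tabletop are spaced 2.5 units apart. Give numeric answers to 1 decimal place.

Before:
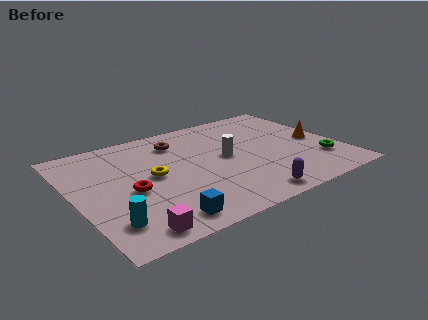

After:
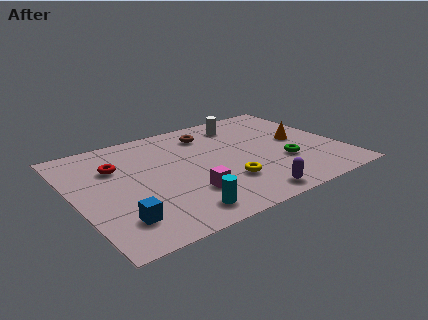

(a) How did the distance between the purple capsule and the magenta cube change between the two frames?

-2.3

The distance was about 5.1 in the first image and 2.8 in the second, so they moved 2.3 units closer together.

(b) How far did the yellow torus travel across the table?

3.5

The yellow torus was near (3.4, 4.3) before and (6.3, 2.4) after, so it travelled √(2.9² + 1.9²) ≈ 3.5 units.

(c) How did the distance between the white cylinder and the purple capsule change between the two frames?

+2.6

They were about 3.4 units apart before and 6.0 after — 2.6 units further apart.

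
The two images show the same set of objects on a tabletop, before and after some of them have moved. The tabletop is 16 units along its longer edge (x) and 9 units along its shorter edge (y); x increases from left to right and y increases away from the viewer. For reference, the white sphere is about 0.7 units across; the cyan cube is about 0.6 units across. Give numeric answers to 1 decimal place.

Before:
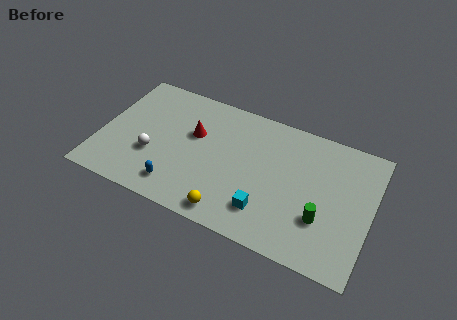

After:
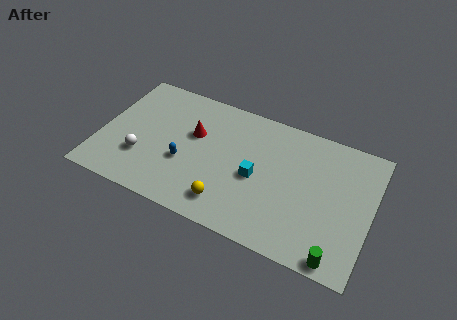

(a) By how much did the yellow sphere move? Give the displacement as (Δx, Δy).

(-0.2, 0.6)

From the two frames, the yellow sphere sits at roughly (8.1, 1.1) before and (7.9, 1.7) after.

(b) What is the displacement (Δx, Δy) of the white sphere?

(-0.6, -0.4)

The white sphere started near (3.2, 3.2) and ended near (2.6, 2.8).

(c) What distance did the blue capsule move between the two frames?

1.8

The blue capsule was near (4.9, 1.6) before and (5.1, 3.4) after, so it travelled √(0.2² + 1.8²) ≈ 1.8 units.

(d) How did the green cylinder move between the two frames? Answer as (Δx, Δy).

(1.1, -2.1)

The green cylinder was at about (13.3, 2.9) and moved to about (14.4, 0.8).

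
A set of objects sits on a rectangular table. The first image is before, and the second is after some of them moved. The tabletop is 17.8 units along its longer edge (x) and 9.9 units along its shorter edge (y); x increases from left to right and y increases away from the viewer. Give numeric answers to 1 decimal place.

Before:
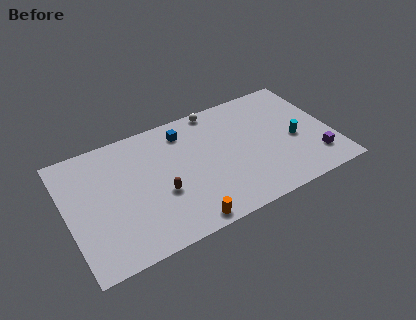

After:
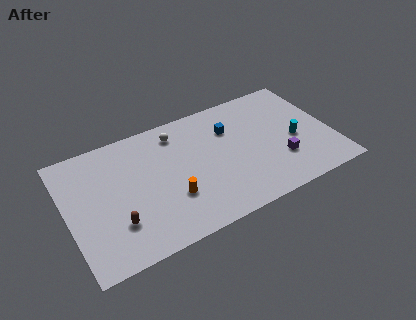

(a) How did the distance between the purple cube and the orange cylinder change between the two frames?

-1.8

Before: roughly 9.2 units apart; after: 7.4. That's 1.8 units closer together.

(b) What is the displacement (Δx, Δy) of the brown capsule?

(-3.1, -1.0)

The brown capsule started near (6.1, 3.8) and ended near (3.0, 2.8).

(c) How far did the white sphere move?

2.9

The white sphere moved from about (10.5, 9.1) to (7.7, 8.2), a distance of √(2.8² + 0.9²) ≈ 2.9.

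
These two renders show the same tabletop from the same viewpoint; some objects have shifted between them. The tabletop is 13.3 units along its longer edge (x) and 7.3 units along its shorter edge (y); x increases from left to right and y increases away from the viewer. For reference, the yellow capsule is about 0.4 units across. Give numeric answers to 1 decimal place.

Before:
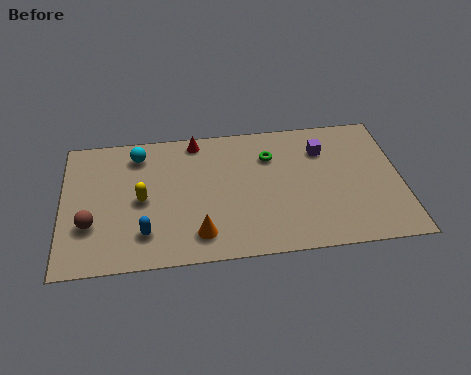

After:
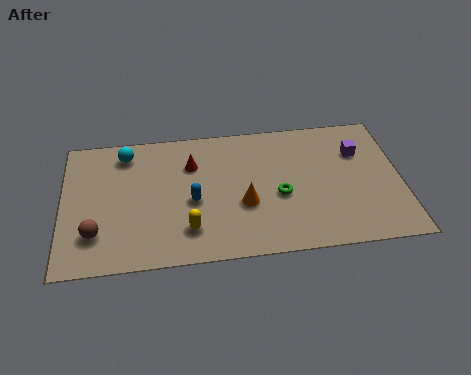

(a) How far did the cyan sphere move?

0.5

The cyan sphere was near (3.0, 6.0) before and (2.5, 6.1) after, so it travelled √(0.5² + 0.1²) ≈ 0.5 units.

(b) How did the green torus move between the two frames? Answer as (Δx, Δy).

(0.3, -2.2)

The green torus was at about (8.2, 5.3) and moved to about (8.5, 3.1).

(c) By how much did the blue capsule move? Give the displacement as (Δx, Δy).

(1.9, 1.5)

The blue capsule started near (3.2, 1.7) and ended near (5.1, 3.2).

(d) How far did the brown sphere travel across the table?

0.5

The brown sphere moved from about (1.1, 2.4) to (1.3, 1.9), a distance of √(0.2² + 0.5²) ≈ 0.5.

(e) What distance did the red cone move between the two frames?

1.3

The red cone moved from about (5.3, 6.5) to (5.1, 5.2), a distance of √(0.2² + 1.3²) ≈ 1.3.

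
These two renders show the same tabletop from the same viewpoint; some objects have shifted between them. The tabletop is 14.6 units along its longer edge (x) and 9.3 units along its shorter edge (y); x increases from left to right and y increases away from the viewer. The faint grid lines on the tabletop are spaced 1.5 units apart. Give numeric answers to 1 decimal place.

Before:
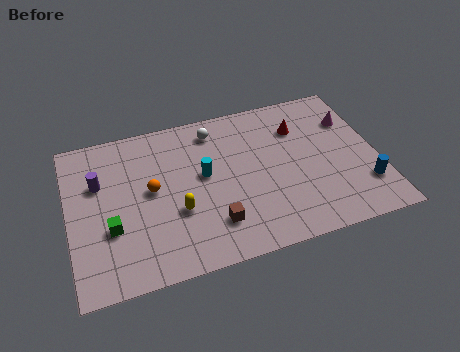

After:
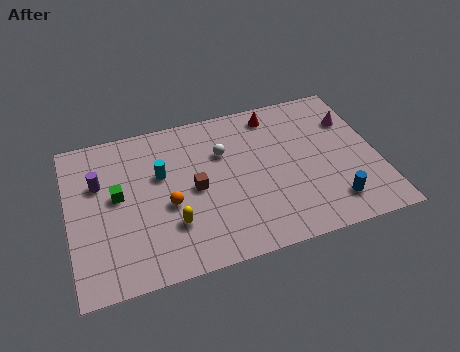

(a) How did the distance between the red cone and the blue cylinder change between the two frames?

+1.4

They were about 5.2 units apart before and 6.6 after — 1.4 units further apart.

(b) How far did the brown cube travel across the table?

2.4

The brown cube moved from about (6.6, 2.2) to (5.9, 4.5), a distance of √(0.7² + 2.3²) ≈ 2.4.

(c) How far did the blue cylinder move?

1.7

The blue cylinder was near (13.8, 2.4) before and (12.2, 1.8) after, so it travelled √(1.6² + 0.6²) ≈ 1.7 units.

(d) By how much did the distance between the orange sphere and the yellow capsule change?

-0.7

Before: roughly 1.9 units apart; after: 1.2. That's 0.7 units closer together.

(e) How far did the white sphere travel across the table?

1.5

The white sphere was near (7.1, 7.8) before and (7.4, 6.3) after, so it travelled √(0.3² + 1.5²) ≈ 1.5 units.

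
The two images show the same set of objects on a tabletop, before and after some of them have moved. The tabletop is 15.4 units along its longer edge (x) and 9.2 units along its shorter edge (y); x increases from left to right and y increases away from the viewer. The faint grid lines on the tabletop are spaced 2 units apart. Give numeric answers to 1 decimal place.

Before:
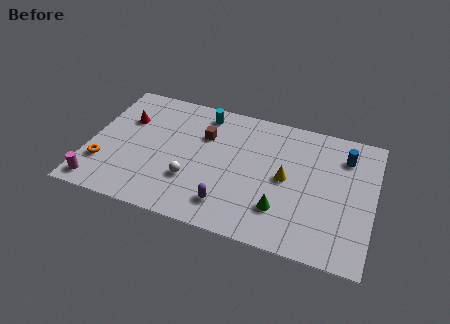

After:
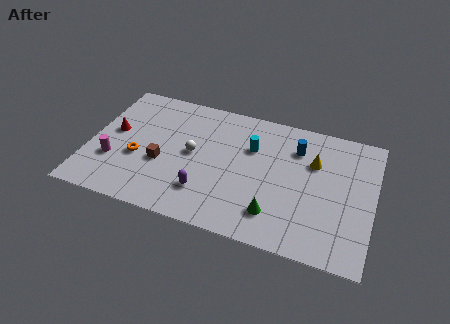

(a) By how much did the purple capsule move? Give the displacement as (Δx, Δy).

(-1.3, 0.5)

The purple capsule was at about (7.8, 1.8) and moved to about (6.5, 2.3).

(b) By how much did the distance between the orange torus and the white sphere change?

-1.7

The distance was about 4.8 in the first image and 3.1 in the second, so they moved 1.7 units closer together.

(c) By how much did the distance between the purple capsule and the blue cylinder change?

-1.4

Before: roughly 7.9 units apart; after: 6.5. That's 1.4 units closer together.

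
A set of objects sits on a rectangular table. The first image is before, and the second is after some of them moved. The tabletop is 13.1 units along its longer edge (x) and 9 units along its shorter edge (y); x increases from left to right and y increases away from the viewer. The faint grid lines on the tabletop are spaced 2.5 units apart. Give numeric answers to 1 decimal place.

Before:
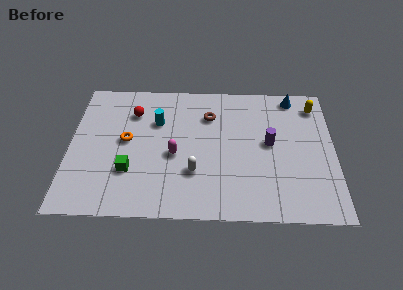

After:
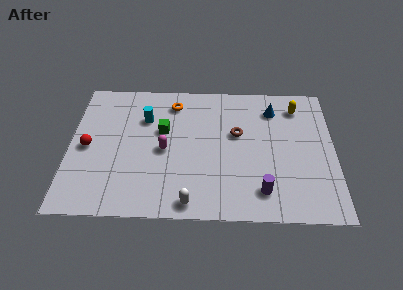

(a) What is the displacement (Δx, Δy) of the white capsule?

(-0.2, -1.9)

From the two frames, the white capsule sits at roughly (6.2, 2.8) before and (6.0, 0.9) after.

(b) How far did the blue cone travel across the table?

1.3

From (11.1, 8.0) to (10.1, 7.1), the blue cone covered √(1.0² + 0.9²) ≈ 1.3 units.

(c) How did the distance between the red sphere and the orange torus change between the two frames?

+3.3

Before: roughly 1.9 units apart; after: 5.2. That's 3.3 units further apart.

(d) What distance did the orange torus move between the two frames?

3.5

The orange torus was near (2.8, 4.8) before and (5.1, 7.4) after, so it travelled √(2.3² + 2.6²) ≈ 3.5 units.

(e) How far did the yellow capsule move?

0.9

From (12.2, 7.4) to (11.3, 7.3), the yellow capsule covered √(0.9² + 0.1²) ≈ 0.9 units.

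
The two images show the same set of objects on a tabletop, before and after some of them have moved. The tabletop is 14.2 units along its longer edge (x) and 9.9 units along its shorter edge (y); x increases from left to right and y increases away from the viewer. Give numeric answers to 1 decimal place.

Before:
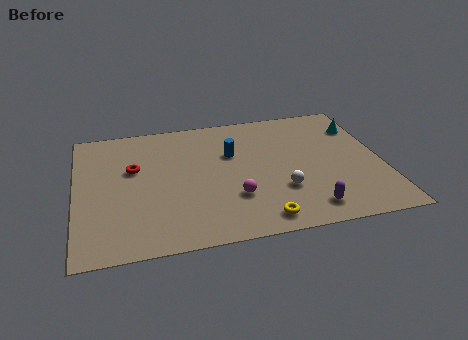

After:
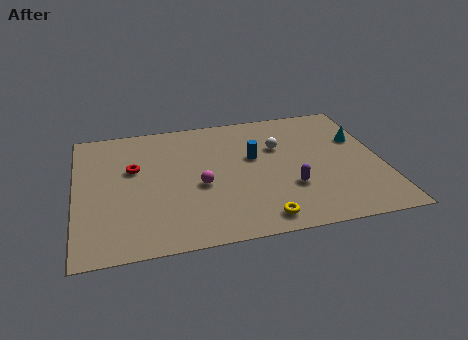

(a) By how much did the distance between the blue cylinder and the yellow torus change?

-0.6

The distance was about 5.3 in the first image and 4.7 in the second, so they moved 0.6 units closer together.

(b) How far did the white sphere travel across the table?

3.4

The white sphere was near (9.4, 3.1) before and (9.5, 6.5) after, so it travelled √(0.1² + 3.4²) ≈ 3.4 units.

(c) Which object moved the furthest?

the white sphere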